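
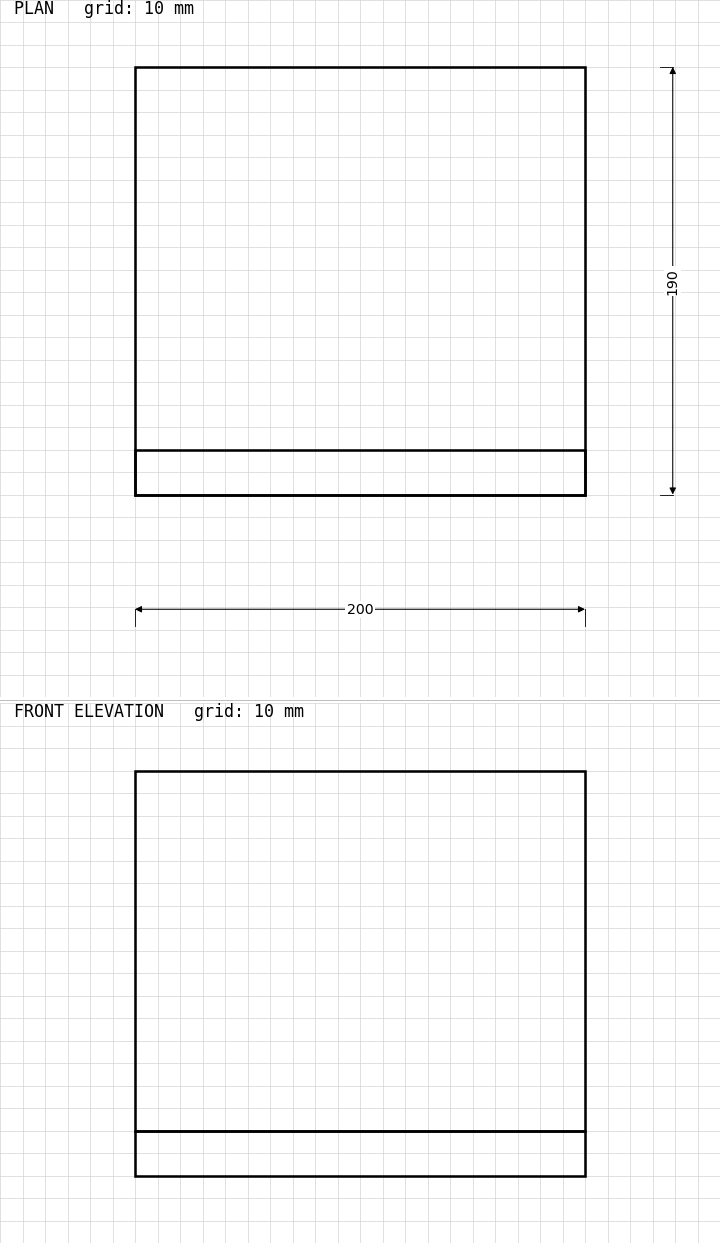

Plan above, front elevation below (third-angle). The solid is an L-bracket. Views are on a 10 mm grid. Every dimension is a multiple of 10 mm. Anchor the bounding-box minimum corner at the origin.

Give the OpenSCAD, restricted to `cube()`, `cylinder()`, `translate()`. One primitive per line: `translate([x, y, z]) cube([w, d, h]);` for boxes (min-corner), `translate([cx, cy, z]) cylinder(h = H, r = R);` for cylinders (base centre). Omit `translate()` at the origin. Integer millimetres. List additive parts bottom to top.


cube([200, 190, 20]);
translate([0, 0, 20]) cube([200, 20, 160]);


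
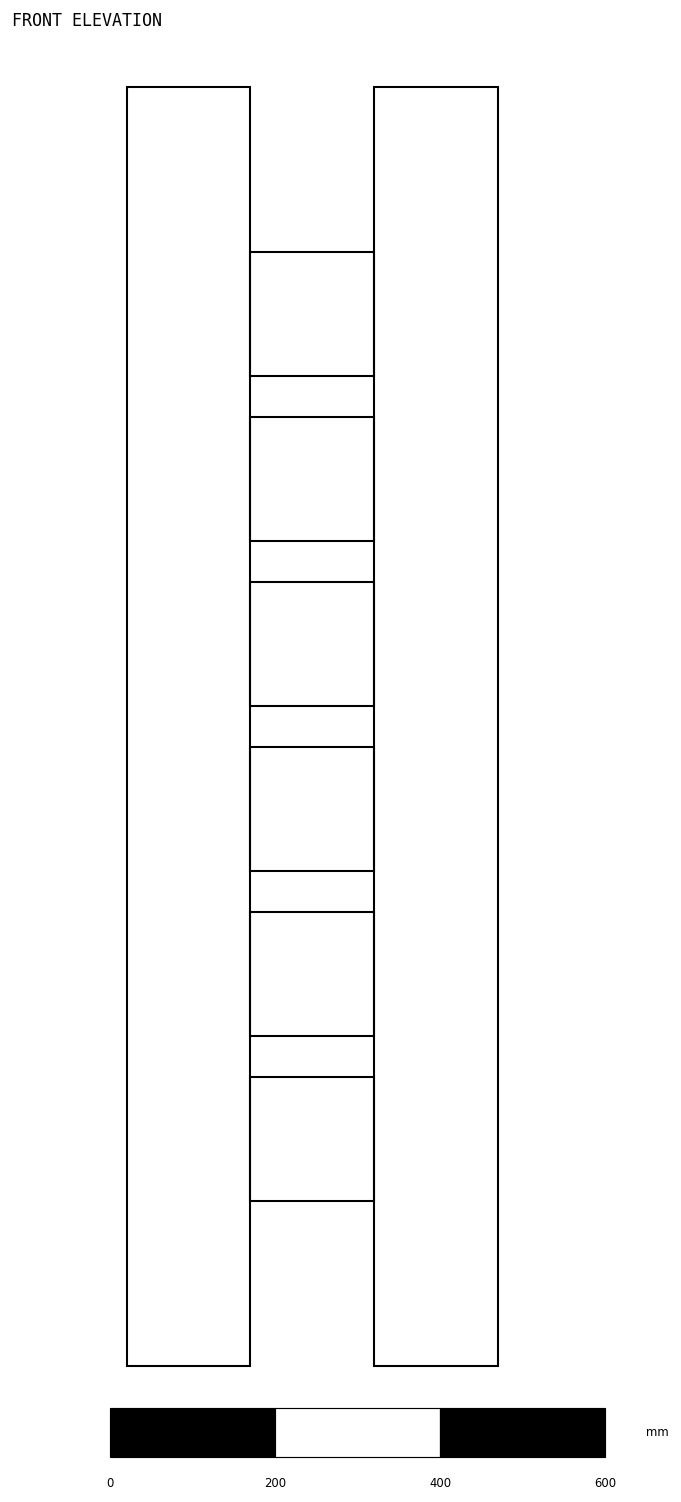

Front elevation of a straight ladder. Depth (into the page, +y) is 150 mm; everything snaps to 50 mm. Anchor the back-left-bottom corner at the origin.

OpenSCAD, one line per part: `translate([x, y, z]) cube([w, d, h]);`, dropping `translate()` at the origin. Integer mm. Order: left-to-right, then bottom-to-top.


cube([150, 150, 1550]);
translate([150, 0, 200]) cube([150, 150, 150]);
translate([150, 0, 400]) cube([150, 150, 150]);
translate([150, 0, 600]) cube([150, 150, 150]);
translate([150, 0, 800]) cube([150, 150, 150]);
translate([150, 0, 1000]) cube([150, 150, 150]);
translate([150, 0, 1200]) cube([150, 150, 150]);
translate([300, 0, 0]) cube([150, 150, 1550]);


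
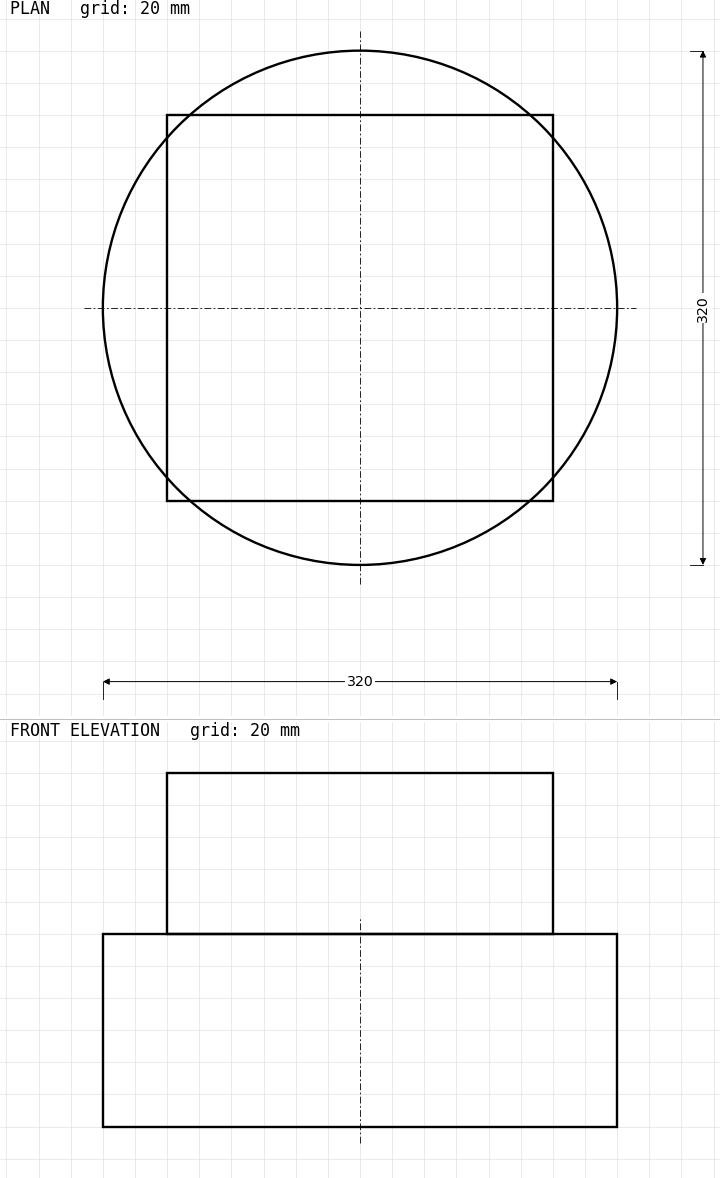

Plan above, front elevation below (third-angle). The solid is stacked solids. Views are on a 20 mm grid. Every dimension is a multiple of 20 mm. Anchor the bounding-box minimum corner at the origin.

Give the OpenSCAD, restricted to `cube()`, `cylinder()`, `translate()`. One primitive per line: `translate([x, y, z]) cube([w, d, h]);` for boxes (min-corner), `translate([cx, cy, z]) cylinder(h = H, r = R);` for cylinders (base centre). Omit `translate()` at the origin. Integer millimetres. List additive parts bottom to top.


translate([160, 160, 0]) cylinder(h = 120, r = 160);
translate([40, 40, 120]) cube([240, 240, 100]);


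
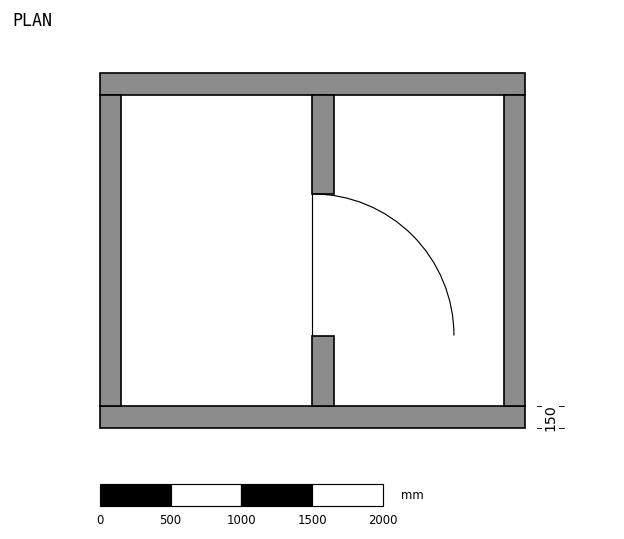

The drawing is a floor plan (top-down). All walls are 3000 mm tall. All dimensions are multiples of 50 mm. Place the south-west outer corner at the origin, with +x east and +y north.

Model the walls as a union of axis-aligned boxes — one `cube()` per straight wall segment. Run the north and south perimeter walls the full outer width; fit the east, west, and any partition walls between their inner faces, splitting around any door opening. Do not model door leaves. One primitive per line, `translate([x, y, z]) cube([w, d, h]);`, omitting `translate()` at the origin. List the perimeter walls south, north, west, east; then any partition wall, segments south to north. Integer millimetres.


cube([3000, 150, 3000]);
translate([0, 2350, 0]) cube([3000, 150, 3000]);
translate([0, 150, 0]) cube([150, 2200, 3000]);
translate([2850, 150, 0]) cube([150, 2200, 3000]);
translate([1500, 150, 0]) cube([150, 500, 3000]);
translate([1500, 1650, 0]) cube([150, 700, 3000]);


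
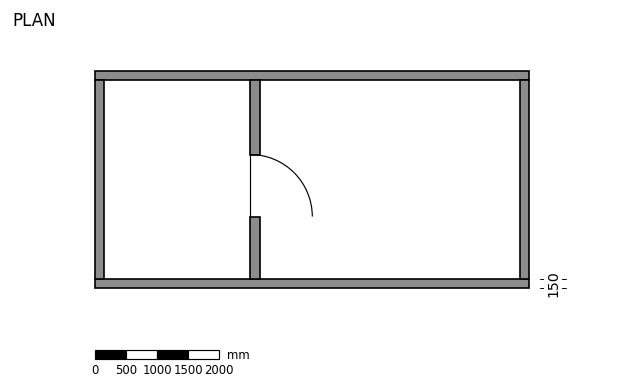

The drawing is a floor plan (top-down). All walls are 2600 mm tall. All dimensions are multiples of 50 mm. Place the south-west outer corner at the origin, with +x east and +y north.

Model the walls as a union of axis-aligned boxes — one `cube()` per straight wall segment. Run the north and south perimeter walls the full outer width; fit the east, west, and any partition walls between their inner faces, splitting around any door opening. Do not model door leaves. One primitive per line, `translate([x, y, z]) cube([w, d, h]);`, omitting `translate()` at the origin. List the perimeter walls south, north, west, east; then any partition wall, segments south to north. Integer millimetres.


cube([7000, 150, 2600]);
translate([0, 3350, 0]) cube([7000, 150, 2600]);
translate([0, 150, 0]) cube([150, 3200, 2600]);
translate([6850, 150, 0]) cube([150, 3200, 2600]);
translate([2500, 150, 0]) cube([150, 1000, 2600]);
translate([2500, 2150, 0]) cube([150, 1200, 2600]);


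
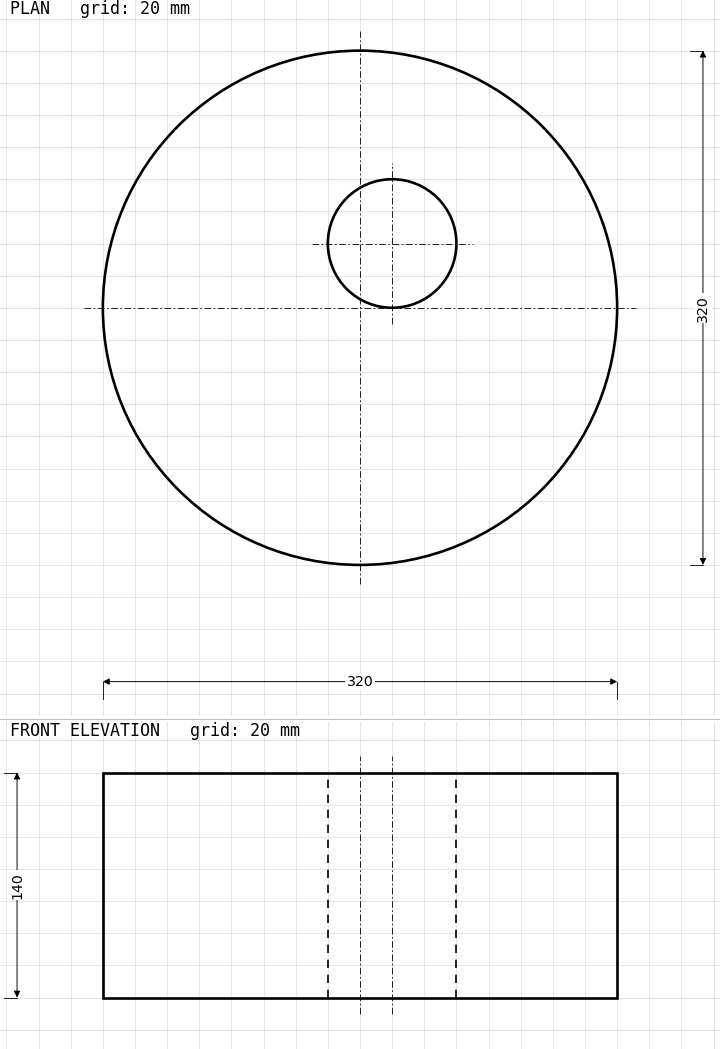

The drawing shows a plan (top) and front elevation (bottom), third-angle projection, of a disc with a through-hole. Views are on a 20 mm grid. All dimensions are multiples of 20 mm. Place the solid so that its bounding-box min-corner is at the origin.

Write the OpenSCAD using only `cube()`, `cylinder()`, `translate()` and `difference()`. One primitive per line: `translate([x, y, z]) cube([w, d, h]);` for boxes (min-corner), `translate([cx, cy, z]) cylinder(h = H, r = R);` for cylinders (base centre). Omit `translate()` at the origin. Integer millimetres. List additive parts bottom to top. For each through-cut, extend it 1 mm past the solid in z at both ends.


difference() {
  translate([160, 160, 0]) cylinder(h = 140, r = 160);
  translate([180, 200, -1]) cylinder(h = 142, r = 40);
}


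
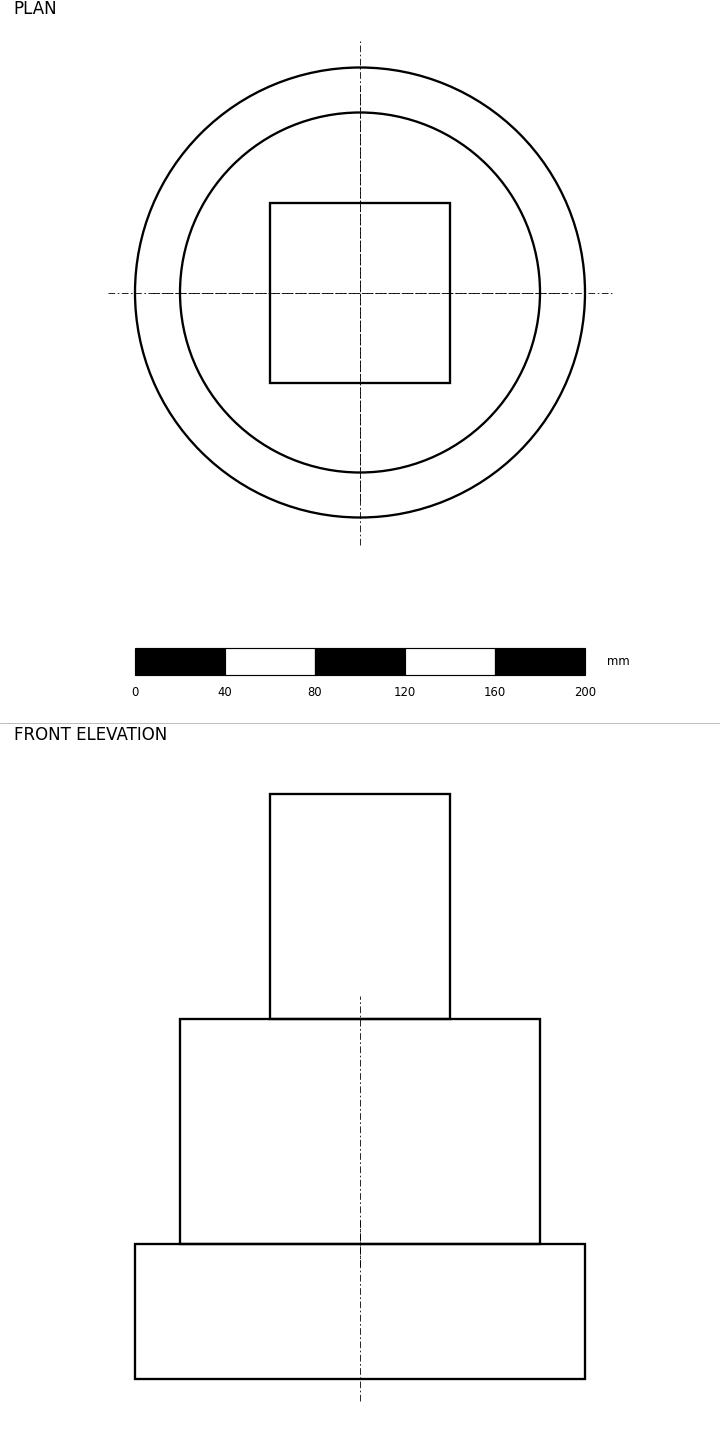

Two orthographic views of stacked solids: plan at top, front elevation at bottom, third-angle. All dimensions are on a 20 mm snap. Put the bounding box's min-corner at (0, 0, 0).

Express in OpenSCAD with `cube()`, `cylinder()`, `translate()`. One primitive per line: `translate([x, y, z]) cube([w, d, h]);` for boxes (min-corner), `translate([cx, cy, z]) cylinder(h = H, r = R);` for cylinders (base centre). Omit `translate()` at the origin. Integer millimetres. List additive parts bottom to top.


translate([100, 100, 0]) cylinder(h = 60, r = 100);
translate([100, 100, 60]) cylinder(h = 100, r = 80);
translate([60, 60, 160]) cube([80, 80, 100]);


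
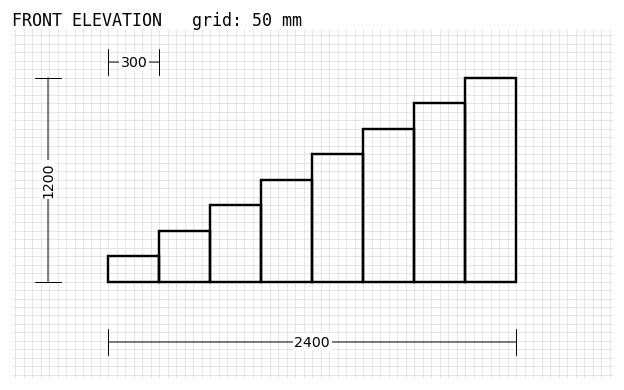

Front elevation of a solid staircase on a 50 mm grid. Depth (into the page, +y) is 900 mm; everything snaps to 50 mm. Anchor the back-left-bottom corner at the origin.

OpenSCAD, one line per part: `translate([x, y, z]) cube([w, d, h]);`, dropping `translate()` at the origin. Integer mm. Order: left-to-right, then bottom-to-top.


cube([300, 900, 150]);
translate([300, 0, 0]) cube([300, 900, 300]);
translate([600, 0, 0]) cube([300, 900, 450]);
translate([900, 0, 0]) cube([300, 900, 600]);
translate([1200, 0, 0]) cube([300, 900, 750]);
translate([1500, 0, 0]) cube([300, 900, 900]);
translate([1800, 0, 0]) cube([300, 900, 1050]);
translate([2100, 0, 0]) cube([300, 900, 1200]);


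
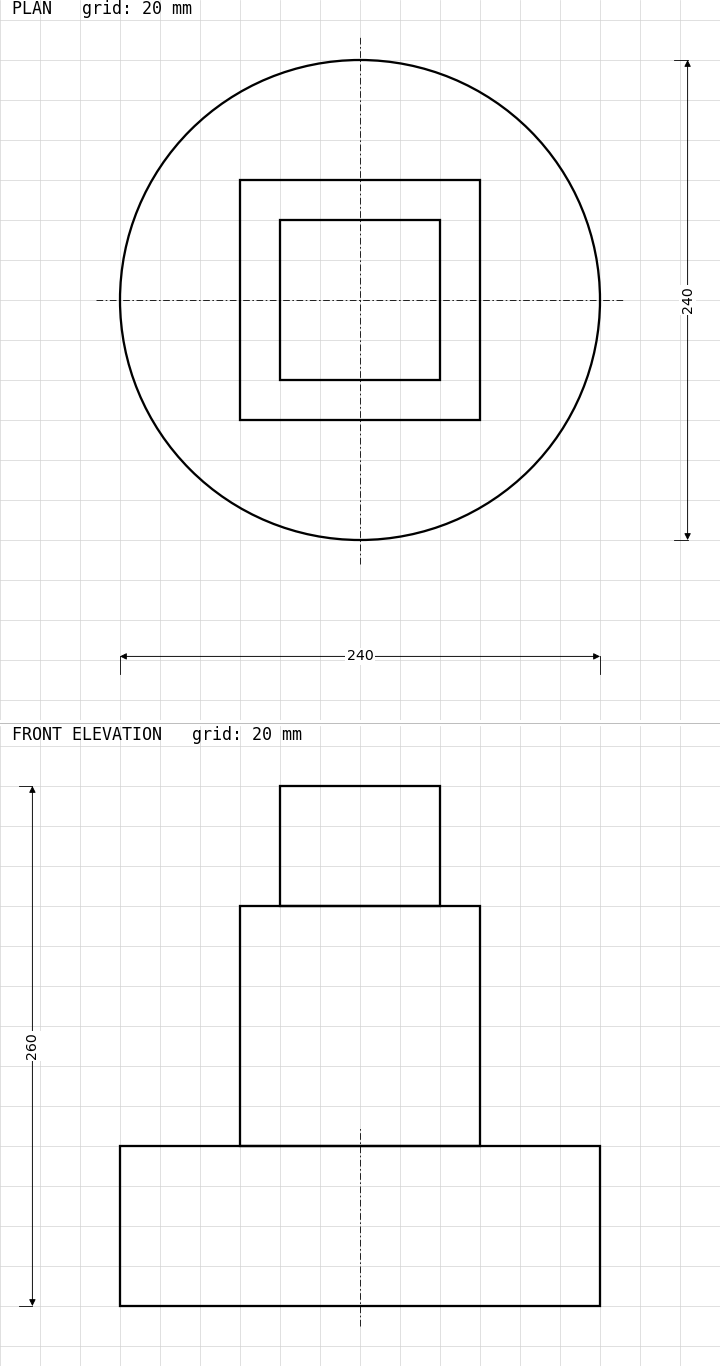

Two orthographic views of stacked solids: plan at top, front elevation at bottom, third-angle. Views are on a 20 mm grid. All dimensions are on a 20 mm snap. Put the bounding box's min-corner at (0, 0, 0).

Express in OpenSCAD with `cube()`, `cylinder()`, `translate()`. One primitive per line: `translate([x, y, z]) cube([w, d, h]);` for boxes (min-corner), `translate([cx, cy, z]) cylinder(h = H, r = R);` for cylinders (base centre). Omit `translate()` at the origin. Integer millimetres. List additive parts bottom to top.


translate([120, 120, 0]) cylinder(h = 80, r = 120);
translate([60, 60, 80]) cube([120, 120, 120]);
translate([80, 80, 200]) cube([80, 80, 60]);


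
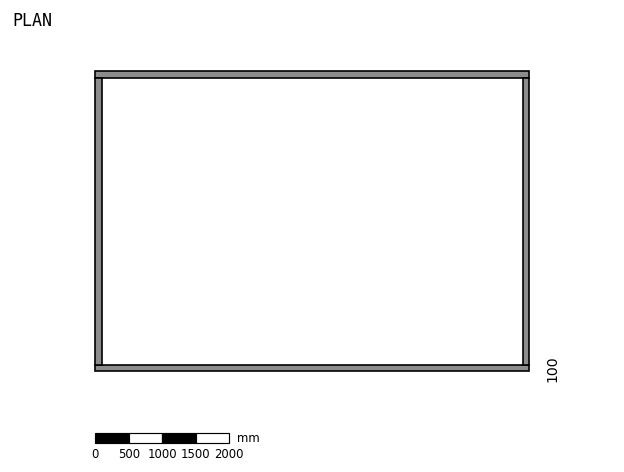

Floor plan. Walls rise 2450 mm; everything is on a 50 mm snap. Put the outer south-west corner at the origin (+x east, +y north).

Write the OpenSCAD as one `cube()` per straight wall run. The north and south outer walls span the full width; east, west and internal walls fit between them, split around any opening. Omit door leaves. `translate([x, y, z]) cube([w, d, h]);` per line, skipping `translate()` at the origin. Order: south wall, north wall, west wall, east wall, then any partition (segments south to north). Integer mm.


cube([6500, 100, 2450]);
translate([0, 4400, 0]) cube([6500, 100, 2450]);
translate([0, 100, 0]) cube([100, 4300, 2450]);
translate([6400, 100, 0]) cube([100, 4300, 2450]);


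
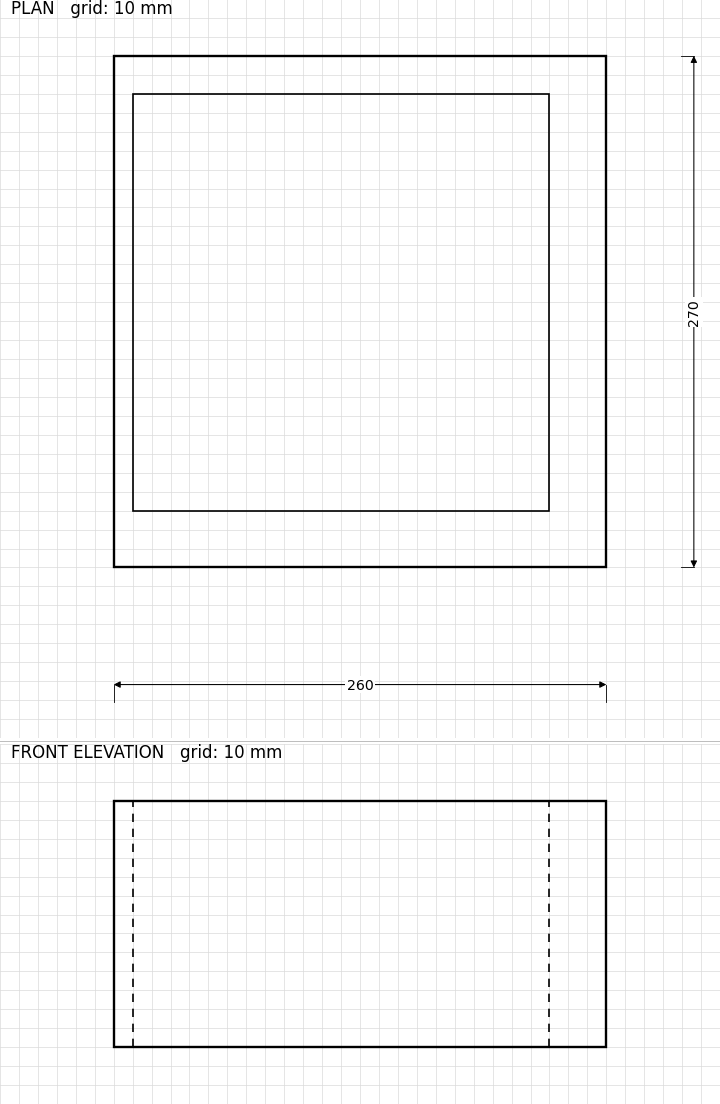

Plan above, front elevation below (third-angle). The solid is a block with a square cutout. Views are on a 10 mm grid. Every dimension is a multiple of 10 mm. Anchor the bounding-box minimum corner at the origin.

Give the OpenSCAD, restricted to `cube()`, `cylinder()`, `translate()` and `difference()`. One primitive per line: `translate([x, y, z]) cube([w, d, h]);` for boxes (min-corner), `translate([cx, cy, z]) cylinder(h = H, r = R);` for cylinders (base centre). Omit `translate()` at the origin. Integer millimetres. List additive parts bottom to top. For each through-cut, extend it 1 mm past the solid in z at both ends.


difference() {
  cube([260, 270, 130]);
  translate([10, 30, -1]) cube([220, 220, 132]);
}


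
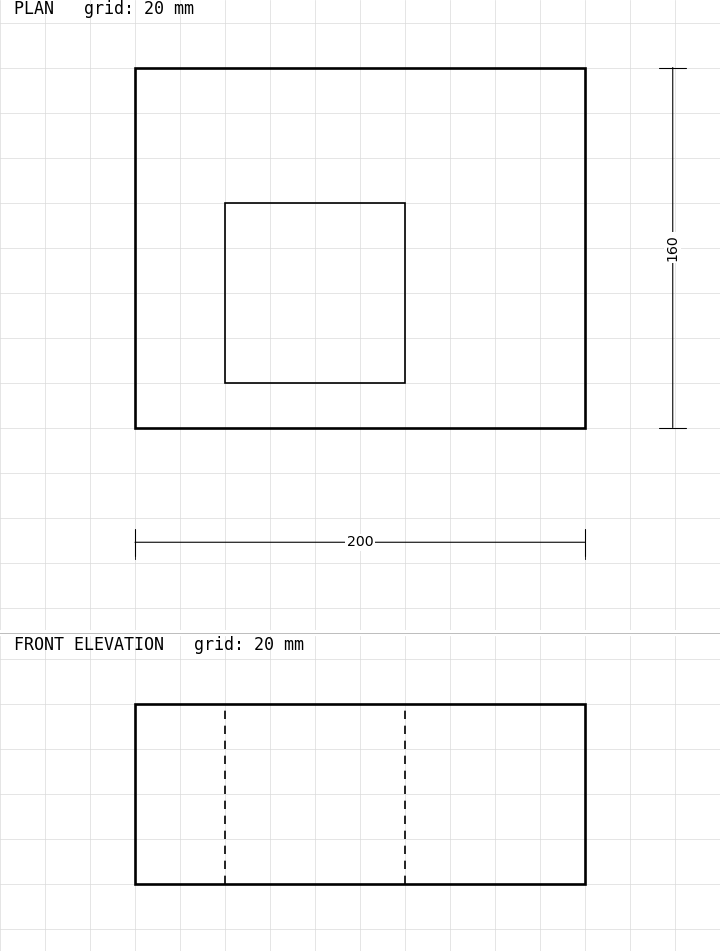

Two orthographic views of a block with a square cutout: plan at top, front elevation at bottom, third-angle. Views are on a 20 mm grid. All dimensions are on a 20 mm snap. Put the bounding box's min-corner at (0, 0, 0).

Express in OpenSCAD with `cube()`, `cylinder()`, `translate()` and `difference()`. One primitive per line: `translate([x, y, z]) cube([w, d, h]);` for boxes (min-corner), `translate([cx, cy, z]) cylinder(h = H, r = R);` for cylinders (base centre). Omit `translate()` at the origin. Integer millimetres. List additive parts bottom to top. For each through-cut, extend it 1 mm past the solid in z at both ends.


difference() {
  cube([200, 160, 80]);
  translate([40, 20, -1]) cube([80, 80, 82]);
}


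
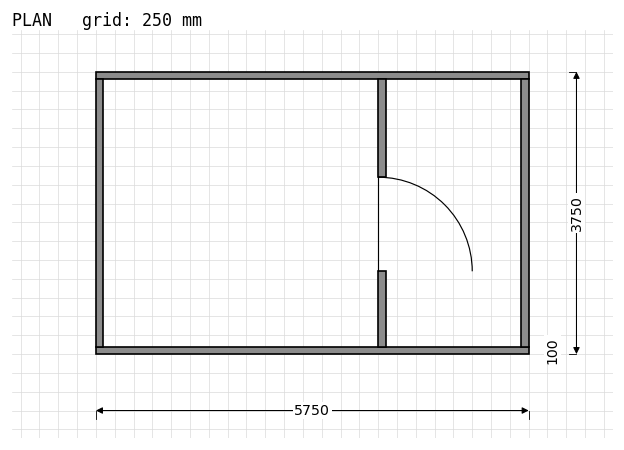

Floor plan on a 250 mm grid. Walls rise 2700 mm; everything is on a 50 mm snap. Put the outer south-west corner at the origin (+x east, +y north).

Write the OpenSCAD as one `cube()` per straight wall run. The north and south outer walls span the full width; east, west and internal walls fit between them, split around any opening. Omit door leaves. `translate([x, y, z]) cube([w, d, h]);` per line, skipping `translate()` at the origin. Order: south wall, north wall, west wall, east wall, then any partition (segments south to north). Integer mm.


cube([5750, 100, 2700]);
translate([0, 3650, 0]) cube([5750, 100, 2700]);
translate([0, 100, 0]) cube([100, 3550, 2700]);
translate([5650, 100, 0]) cube([100, 3550, 2700]);
translate([3750, 100, 0]) cube([100, 1000, 2700]);
translate([3750, 2350, 0]) cube([100, 1300, 2700]);


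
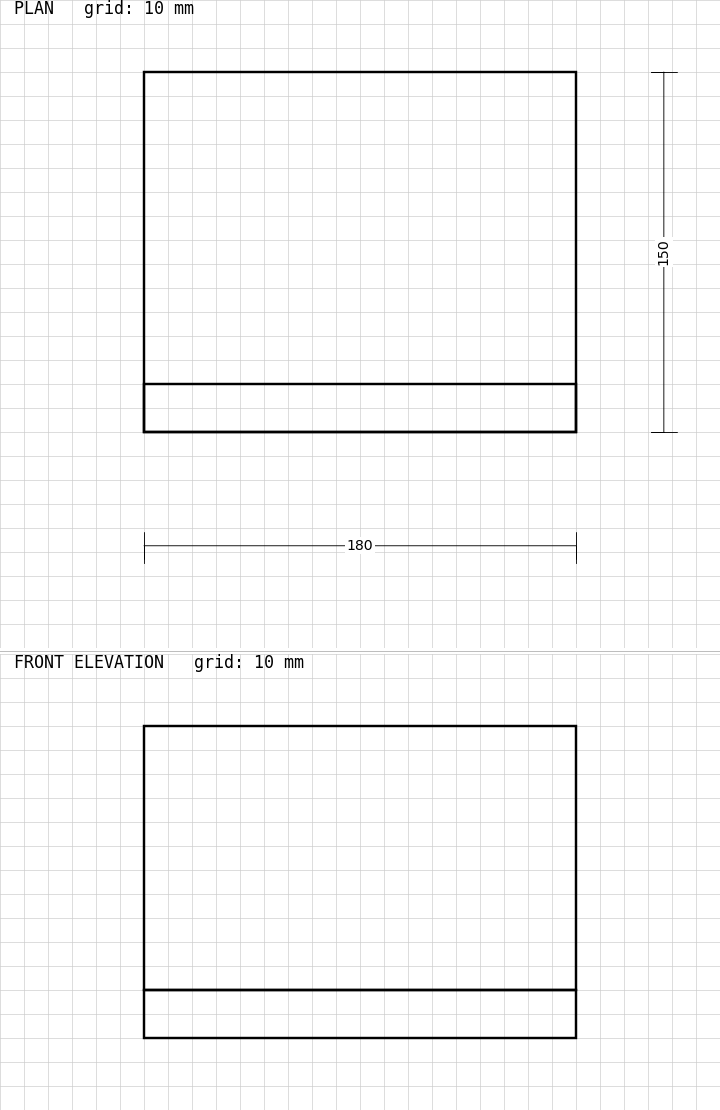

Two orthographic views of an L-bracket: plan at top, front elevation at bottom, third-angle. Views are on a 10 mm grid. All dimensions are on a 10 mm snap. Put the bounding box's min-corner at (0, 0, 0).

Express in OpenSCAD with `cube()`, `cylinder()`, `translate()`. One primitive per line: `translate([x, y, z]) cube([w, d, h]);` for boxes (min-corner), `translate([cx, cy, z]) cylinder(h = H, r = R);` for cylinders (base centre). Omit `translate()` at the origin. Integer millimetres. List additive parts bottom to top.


cube([180, 150, 20]);
translate([0, 0, 20]) cube([180, 20, 110]);


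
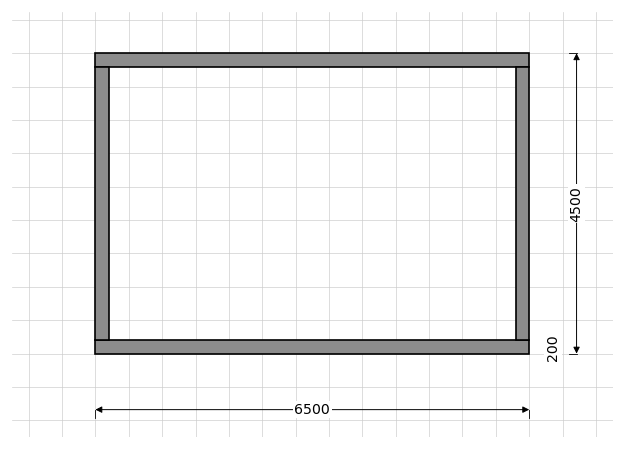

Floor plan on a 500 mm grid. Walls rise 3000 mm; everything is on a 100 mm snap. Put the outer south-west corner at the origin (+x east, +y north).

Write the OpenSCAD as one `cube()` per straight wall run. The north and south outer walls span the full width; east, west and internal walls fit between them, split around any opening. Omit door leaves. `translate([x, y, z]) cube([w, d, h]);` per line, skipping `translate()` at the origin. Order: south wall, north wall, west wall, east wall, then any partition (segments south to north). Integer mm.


cube([6500, 200, 3000]);
translate([0, 4300, 0]) cube([6500, 200, 3000]);
translate([0, 200, 0]) cube([200, 4100, 3000]);
translate([6300, 200, 0]) cube([200, 4100, 3000]);


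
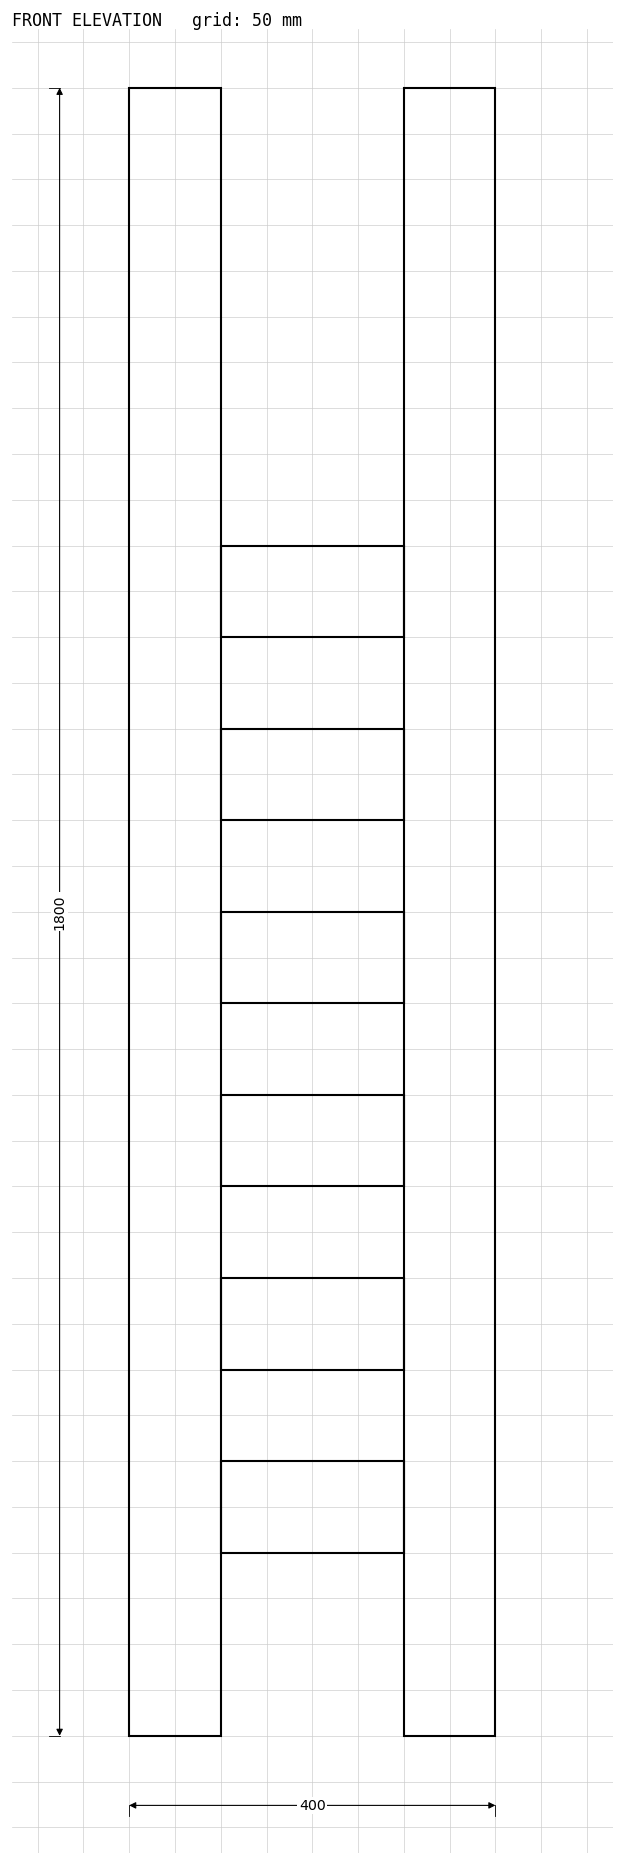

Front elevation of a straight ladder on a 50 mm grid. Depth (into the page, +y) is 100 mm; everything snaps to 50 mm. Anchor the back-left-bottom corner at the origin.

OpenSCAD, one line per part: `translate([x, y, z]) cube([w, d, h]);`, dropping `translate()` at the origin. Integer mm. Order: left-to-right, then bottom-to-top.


cube([100, 100, 1800]);
translate([100, 0, 200]) cube([200, 100, 100]);
translate([100, 0, 400]) cube([200, 100, 100]);
translate([100, 0, 600]) cube([200, 100, 100]);
translate([100, 0, 800]) cube([200, 100, 100]);
translate([100, 0, 1000]) cube([200, 100, 100]);
translate([100, 0, 1200]) cube([200, 100, 100]);
translate([300, 0, 0]) cube([100, 100, 1800]);


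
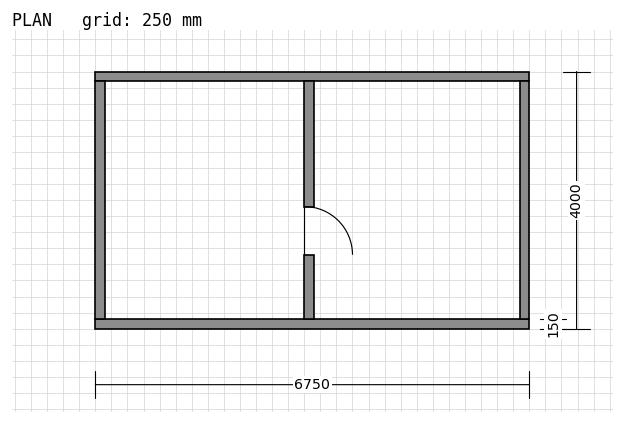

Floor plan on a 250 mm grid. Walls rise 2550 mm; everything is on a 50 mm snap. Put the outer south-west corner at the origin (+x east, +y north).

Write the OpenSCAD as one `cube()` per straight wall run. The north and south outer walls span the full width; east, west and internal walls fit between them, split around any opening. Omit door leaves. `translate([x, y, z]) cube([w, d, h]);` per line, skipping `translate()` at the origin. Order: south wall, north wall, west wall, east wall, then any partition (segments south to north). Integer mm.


cube([6750, 150, 2550]);
translate([0, 3850, 0]) cube([6750, 150, 2550]);
translate([0, 150, 0]) cube([150, 3700, 2550]);
translate([6600, 150, 0]) cube([150, 3700, 2550]);
translate([3250, 150, 0]) cube([150, 1000, 2550]);
translate([3250, 1900, 0]) cube([150, 1950, 2550]);


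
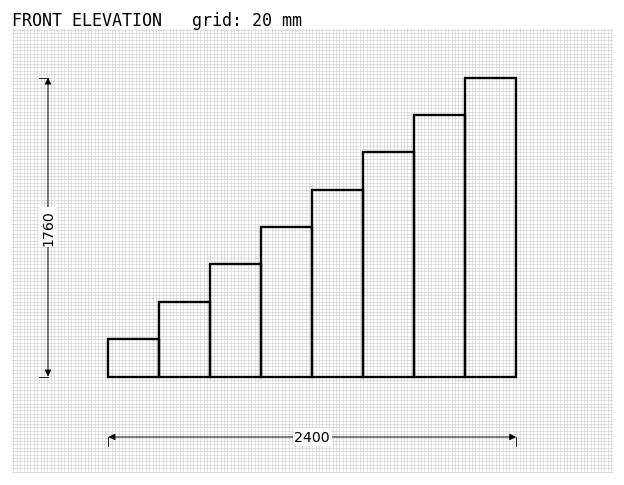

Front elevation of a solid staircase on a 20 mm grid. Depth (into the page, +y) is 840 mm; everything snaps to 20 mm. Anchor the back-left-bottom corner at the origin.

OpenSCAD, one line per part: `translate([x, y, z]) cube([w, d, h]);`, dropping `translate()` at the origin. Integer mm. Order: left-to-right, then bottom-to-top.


cube([300, 840, 220]);
translate([300, 0, 0]) cube([300, 840, 440]);
translate([600, 0, 0]) cube([300, 840, 660]);
translate([900, 0, 0]) cube([300, 840, 880]);
translate([1200, 0, 0]) cube([300, 840, 1100]);
translate([1500, 0, 0]) cube([300, 840, 1320]);
translate([1800, 0, 0]) cube([300, 840, 1540]);
translate([2100, 0, 0]) cube([300, 840, 1760]);


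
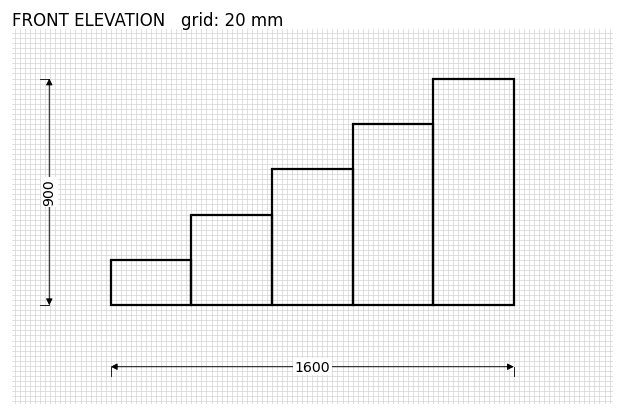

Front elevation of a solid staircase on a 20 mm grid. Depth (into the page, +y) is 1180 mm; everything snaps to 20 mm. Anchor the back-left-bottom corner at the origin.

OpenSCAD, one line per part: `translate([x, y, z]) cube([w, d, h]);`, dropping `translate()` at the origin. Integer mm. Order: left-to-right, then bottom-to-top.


cube([320, 1180, 180]);
translate([320, 0, 0]) cube([320, 1180, 360]);
translate([640, 0, 0]) cube([320, 1180, 540]);
translate([960, 0, 0]) cube([320, 1180, 720]);
translate([1280, 0, 0]) cube([320, 1180, 900]);


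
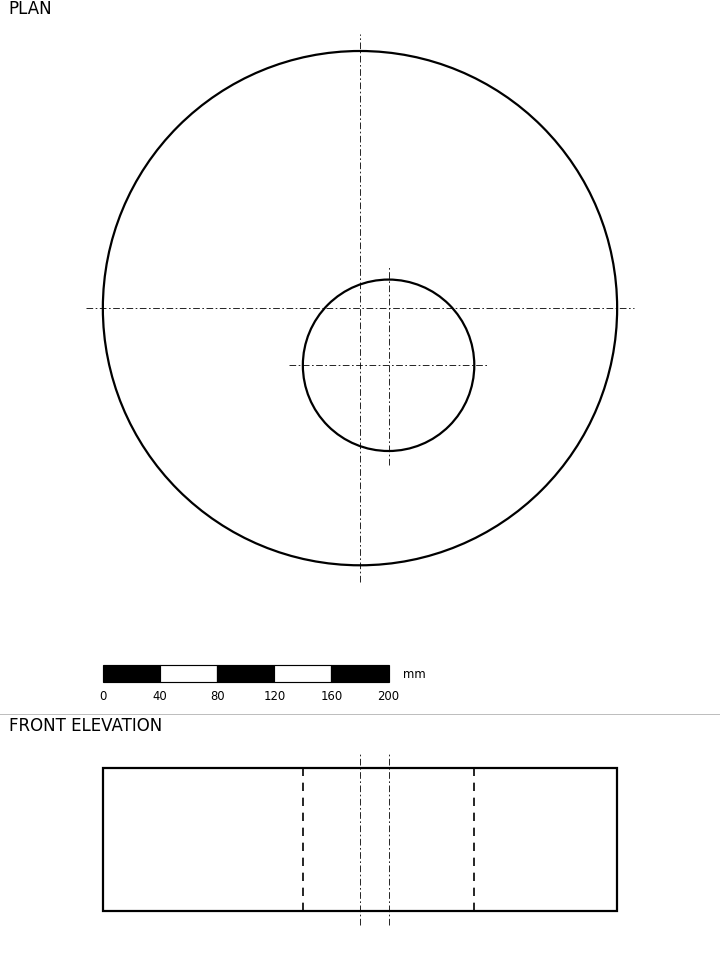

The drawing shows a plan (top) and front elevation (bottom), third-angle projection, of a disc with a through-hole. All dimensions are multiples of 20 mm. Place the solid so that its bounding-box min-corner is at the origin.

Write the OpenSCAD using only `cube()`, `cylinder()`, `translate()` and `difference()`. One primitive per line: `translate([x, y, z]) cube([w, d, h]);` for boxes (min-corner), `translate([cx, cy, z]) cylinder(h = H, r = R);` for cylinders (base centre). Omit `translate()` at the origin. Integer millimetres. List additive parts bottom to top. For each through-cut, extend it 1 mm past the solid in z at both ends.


difference() {
  translate([180, 180, 0]) cylinder(h = 100, r = 180);
  translate([200, 140, -1]) cylinder(h = 102, r = 60);
}


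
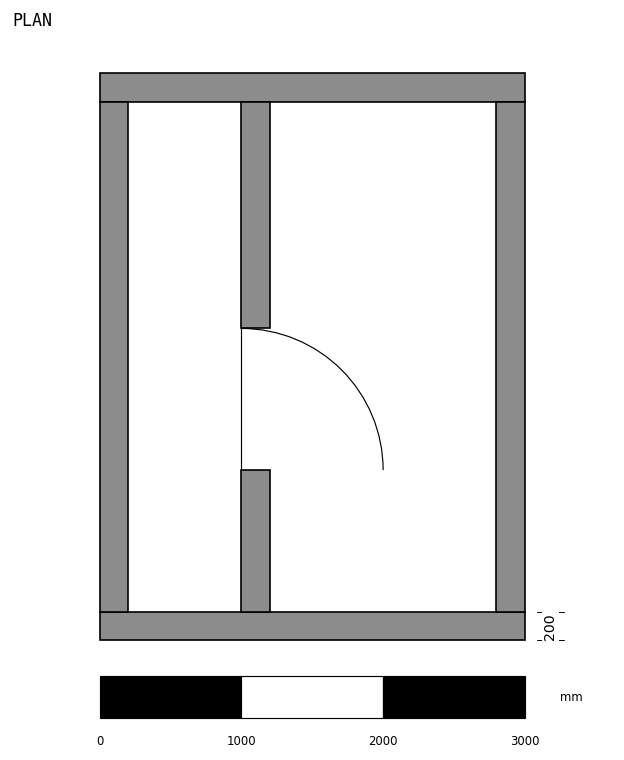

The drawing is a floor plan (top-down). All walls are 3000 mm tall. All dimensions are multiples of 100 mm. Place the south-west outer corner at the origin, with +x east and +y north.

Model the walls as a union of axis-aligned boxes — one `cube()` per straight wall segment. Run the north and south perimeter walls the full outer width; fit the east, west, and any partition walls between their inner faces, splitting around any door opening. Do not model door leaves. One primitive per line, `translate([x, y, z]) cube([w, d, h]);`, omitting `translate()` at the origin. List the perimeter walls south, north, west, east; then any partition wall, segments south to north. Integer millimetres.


cube([3000, 200, 3000]);
translate([0, 3800, 0]) cube([3000, 200, 3000]);
translate([0, 200, 0]) cube([200, 3600, 3000]);
translate([2800, 200, 0]) cube([200, 3600, 3000]);
translate([1000, 200, 0]) cube([200, 1000, 3000]);
translate([1000, 2200, 0]) cube([200, 1600, 3000]);


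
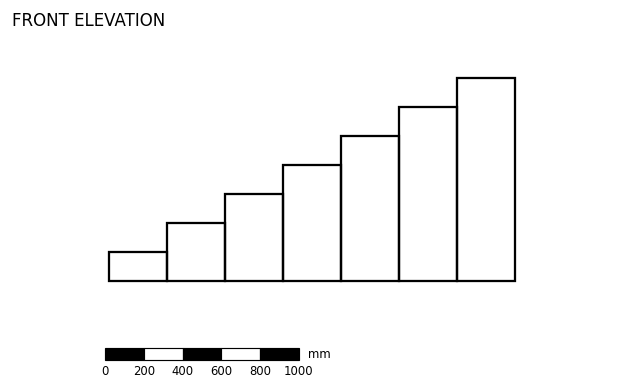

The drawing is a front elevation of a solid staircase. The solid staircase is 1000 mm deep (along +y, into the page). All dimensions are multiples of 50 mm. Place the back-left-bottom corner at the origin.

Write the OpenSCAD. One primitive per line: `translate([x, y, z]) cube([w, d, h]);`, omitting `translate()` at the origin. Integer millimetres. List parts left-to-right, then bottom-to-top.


cube([300, 1000, 150]);
translate([300, 0, 0]) cube([300, 1000, 300]);
translate([600, 0, 0]) cube([300, 1000, 450]);
translate([900, 0, 0]) cube([300, 1000, 600]);
translate([1200, 0, 0]) cube([300, 1000, 750]);
translate([1500, 0, 0]) cube([300, 1000, 900]);
translate([1800, 0, 0]) cube([300, 1000, 1050]);


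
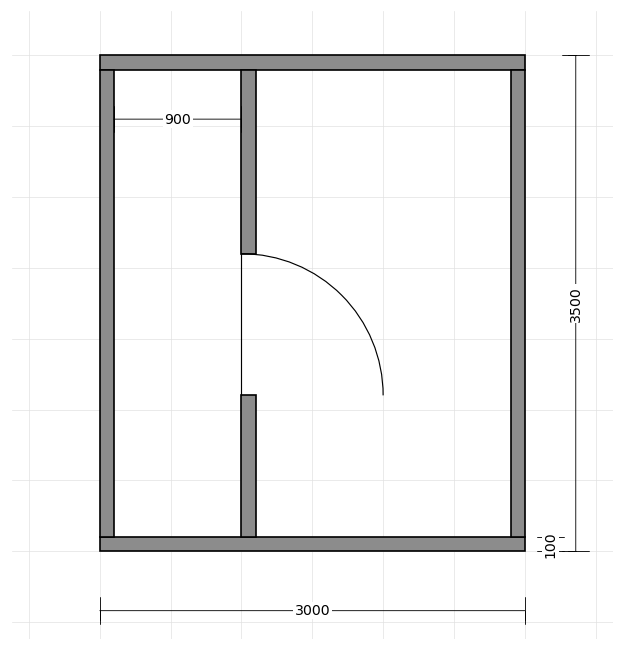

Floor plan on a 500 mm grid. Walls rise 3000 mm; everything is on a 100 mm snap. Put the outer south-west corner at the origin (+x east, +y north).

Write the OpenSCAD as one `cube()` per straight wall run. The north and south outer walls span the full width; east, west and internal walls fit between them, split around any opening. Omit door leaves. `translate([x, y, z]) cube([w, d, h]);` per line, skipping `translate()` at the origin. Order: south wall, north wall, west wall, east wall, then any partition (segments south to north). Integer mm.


cube([3000, 100, 3000]);
translate([0, 3400, 0]) cube([3000, 100, 3000]);
translate([0, 100, 0]) cube([100, 3300, 3000]);
translate([2900, 100, 0]) cube([100, 3300, 3000]);
translate([1000, 100, 0]) cube([100, 1000, 3000]);
translate([1000, 2100, 0]) cube([100, 1300, 3000]);


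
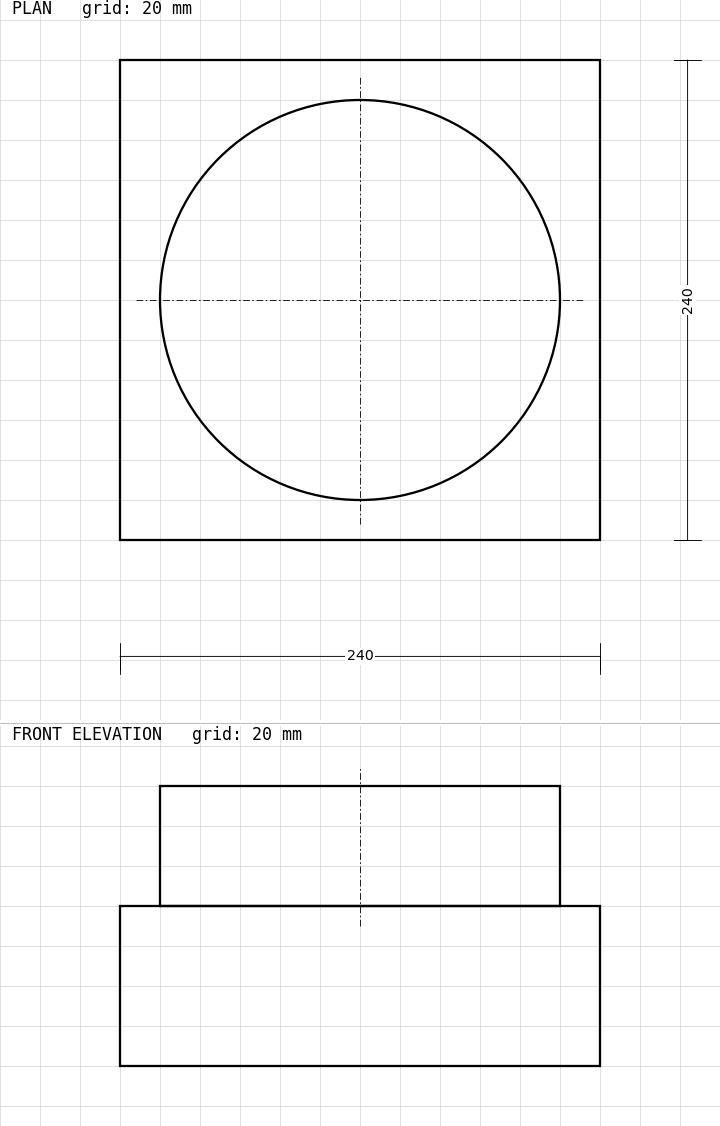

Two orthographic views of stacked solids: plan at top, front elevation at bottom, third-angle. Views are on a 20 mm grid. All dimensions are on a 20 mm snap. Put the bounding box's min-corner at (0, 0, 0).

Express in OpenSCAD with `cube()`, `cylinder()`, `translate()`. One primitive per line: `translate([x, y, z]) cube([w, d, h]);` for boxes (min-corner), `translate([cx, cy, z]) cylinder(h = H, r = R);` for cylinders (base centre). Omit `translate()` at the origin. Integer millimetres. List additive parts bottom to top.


cube([240, 240, 80]);
translate([120, 120, 80]) cylinder(h = 60, r = 100);


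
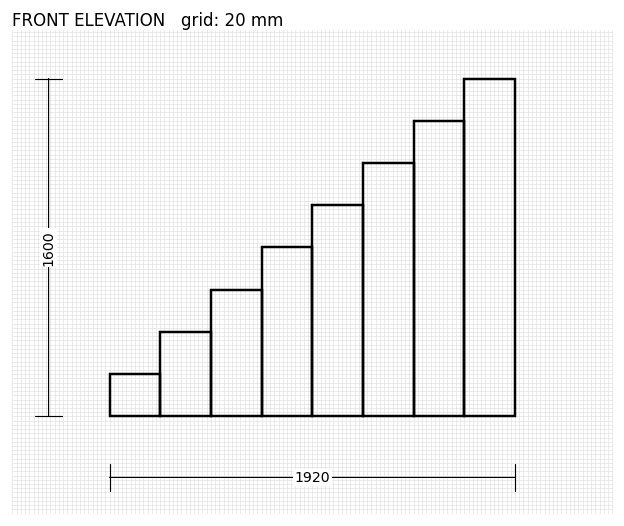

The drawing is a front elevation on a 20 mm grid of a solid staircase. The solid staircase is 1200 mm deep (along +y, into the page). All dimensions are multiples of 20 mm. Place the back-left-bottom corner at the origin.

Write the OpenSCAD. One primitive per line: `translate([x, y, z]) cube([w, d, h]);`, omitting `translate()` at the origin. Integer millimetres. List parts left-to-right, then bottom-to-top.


cube([240, 1200, 200]);
translate([240, 0, 0]) cube([240, 1200, 400]);
translate([480, 0, 0]) cube([240, 1200, 600]);
translate([720, 0, 0]) cube([240, 1200, 800]);
translate([960, 0, 0]) cube([240, 1200, 1000]);
translate([1200, 0, 0]) cube([240, 1200, 1200]);
translate([1440, 0, 0]) cube([240, 1200, 1400]);
translate([1680, 0, 0]) cube([240, 1200, 1600]);


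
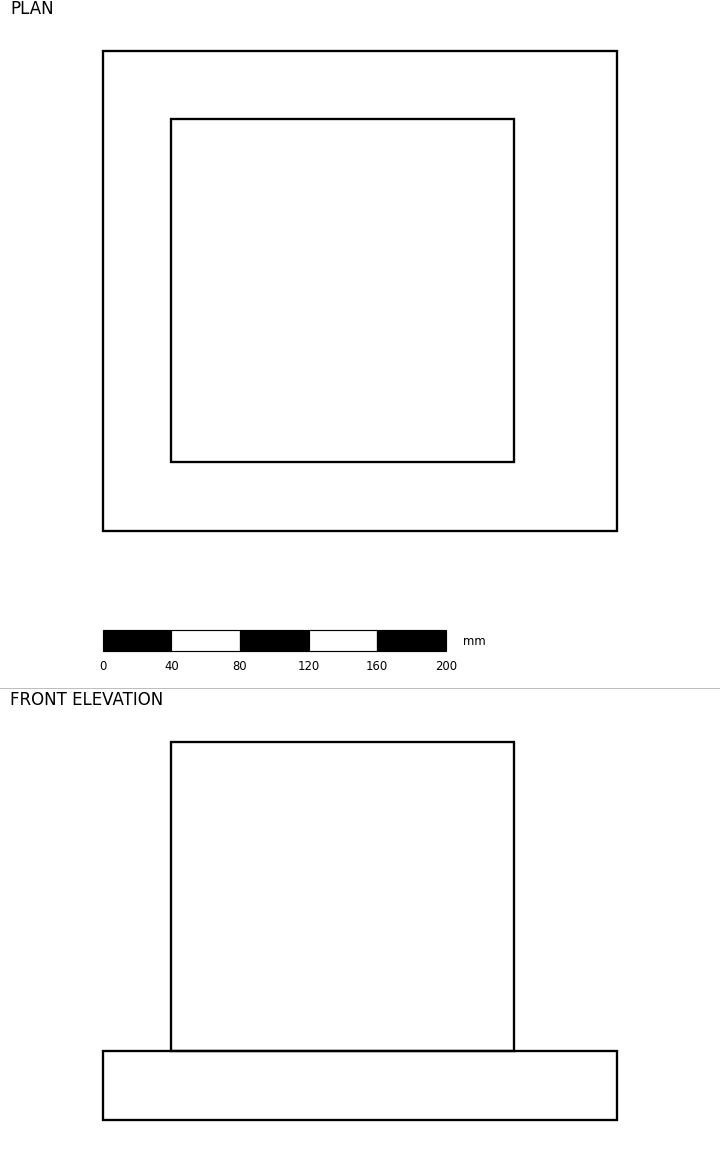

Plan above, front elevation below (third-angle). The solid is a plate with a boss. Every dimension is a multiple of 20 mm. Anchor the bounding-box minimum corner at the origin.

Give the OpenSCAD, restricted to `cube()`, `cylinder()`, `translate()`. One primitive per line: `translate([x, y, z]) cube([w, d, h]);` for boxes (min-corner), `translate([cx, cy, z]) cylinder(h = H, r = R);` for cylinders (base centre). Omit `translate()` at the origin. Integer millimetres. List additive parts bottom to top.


cube([300, 280, 40]);
translate([40, 40, 40]) cube([200, 200, 180]);


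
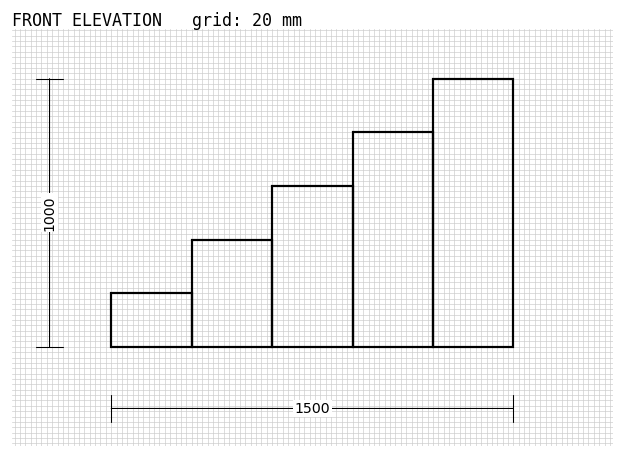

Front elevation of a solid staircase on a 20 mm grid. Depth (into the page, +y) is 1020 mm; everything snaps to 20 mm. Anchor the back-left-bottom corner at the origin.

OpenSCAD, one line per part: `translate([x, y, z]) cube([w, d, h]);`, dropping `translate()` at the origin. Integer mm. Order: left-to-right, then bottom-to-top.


cube([300, 1020, 200]);
translate([300, 0, 0]) cube([300, 1020, 400]);
translate([600, 0, 0]) cube([300, 1020, 600]);
translate([900, 0, 0]) cube([300, 1020, 800]);
translate([1200, 0, 0]) cube([300, 1020, 1000]);


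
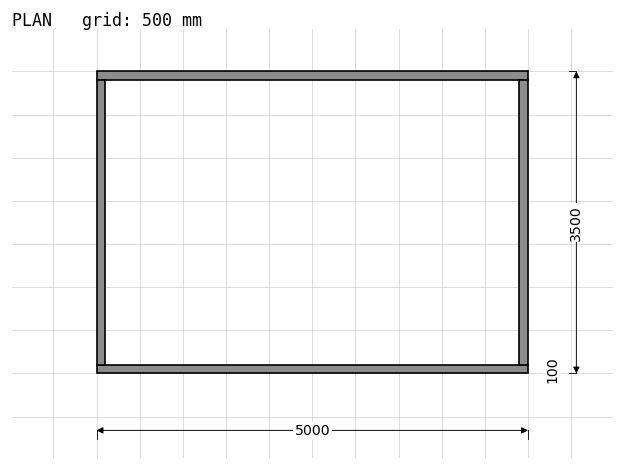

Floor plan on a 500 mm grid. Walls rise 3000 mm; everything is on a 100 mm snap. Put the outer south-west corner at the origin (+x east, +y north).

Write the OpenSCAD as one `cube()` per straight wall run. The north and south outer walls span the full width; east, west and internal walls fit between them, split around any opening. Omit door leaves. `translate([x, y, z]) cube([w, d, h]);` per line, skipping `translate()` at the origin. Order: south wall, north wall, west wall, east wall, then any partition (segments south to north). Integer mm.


cube([5000, 100, 3000]);
translate([0, 3400, 0]) cube([5000, 100, 3000]);
translate([0, 100, 0]) cube([100, 3300, 3000]);
translate([4900, 100, 0]) cube([100, 3300, 3000]);


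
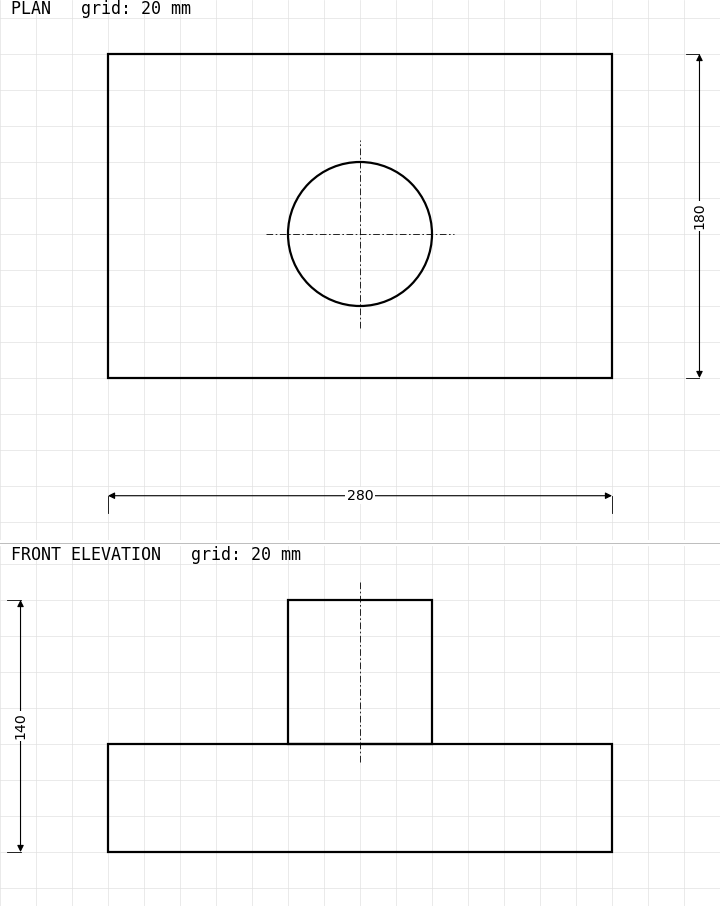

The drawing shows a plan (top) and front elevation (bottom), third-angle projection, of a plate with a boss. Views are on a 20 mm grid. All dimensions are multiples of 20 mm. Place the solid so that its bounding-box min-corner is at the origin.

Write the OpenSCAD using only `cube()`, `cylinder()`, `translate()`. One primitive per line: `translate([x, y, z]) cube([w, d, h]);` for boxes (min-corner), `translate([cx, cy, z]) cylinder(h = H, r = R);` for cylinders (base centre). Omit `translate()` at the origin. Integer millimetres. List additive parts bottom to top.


cube([280, 180, 60]);
translate([140, 80, 60]) cylinder(h = 80, r = 40);


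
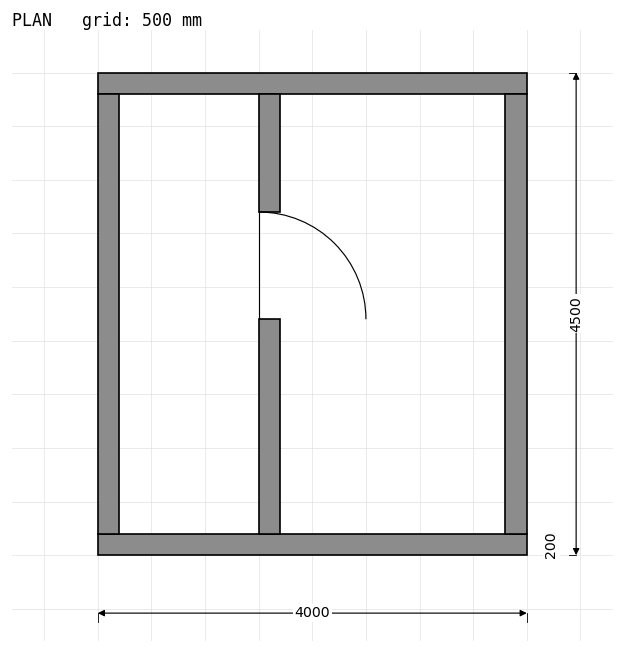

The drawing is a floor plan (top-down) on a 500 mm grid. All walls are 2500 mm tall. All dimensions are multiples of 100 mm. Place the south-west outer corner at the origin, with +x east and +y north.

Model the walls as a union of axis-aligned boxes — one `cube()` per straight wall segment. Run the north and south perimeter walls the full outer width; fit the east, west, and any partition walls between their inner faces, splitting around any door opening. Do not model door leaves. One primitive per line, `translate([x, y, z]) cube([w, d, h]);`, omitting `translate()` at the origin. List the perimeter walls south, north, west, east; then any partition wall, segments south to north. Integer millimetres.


cube([4000, 200, 2500]);
translate([0, 4300, 0]) cube([4000, 200, 2500]);
translate([0, 200, 0]) cube([200, 4100, 2500]);
translate([3800, 200, 0]) cube([200, 4100, 2500]);
translate([1500, 200, 0]) cube([200, 2000, 2500]);
translate([1500, 3200, 0]) cube([200, 1100, 2500]);


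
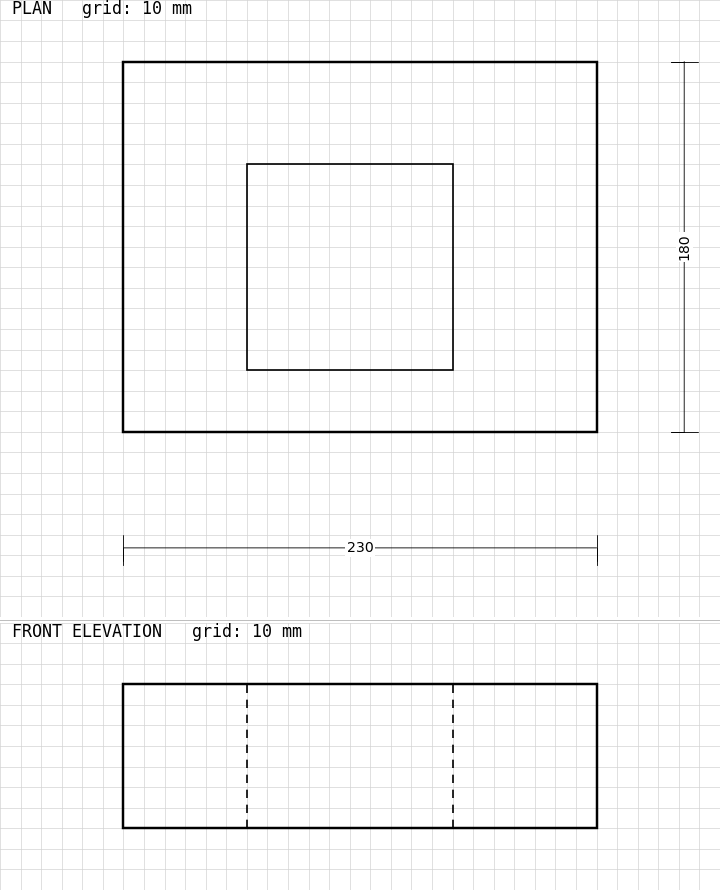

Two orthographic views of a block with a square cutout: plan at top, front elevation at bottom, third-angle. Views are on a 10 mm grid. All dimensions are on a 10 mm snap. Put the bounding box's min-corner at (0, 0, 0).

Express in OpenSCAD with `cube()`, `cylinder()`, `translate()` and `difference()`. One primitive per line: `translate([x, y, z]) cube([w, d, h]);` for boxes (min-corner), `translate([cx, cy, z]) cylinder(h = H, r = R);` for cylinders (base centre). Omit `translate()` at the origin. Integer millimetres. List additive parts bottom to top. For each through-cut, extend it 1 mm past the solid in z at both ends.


difference() {
  cube([230, 180, 70]);
  translate([60, 30, -1]) cube([100, 100, 72]);
}


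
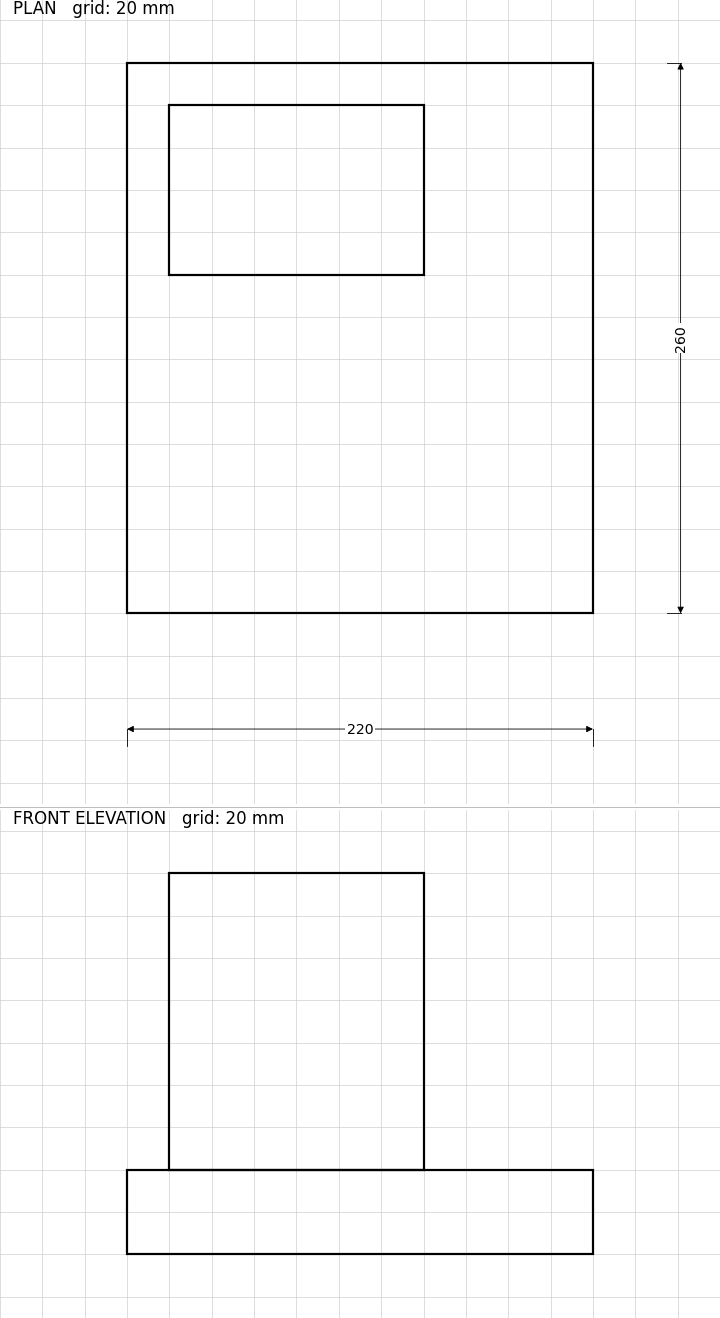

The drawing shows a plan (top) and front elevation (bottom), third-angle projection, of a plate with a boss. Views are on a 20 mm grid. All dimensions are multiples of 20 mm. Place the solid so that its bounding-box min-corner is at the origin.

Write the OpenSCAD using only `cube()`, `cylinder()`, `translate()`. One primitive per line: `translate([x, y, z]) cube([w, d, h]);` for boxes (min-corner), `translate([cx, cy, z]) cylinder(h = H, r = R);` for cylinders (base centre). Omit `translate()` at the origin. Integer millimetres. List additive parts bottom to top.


cube([220, 260, 40]);
translate([20, 160, 40]) cube([120, 80, 140]);


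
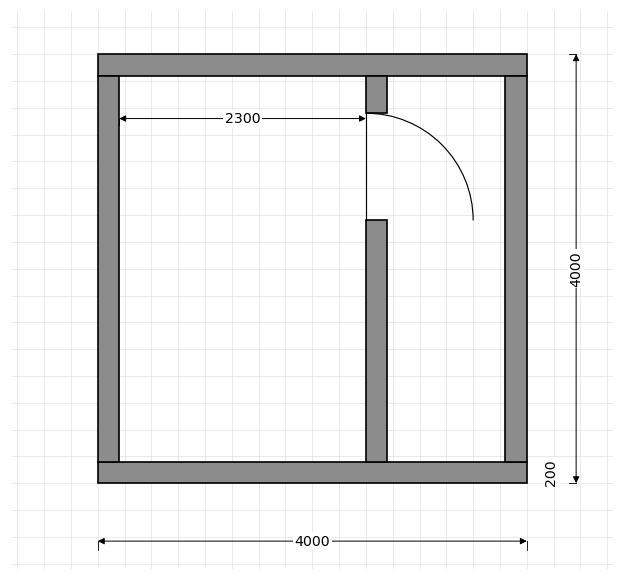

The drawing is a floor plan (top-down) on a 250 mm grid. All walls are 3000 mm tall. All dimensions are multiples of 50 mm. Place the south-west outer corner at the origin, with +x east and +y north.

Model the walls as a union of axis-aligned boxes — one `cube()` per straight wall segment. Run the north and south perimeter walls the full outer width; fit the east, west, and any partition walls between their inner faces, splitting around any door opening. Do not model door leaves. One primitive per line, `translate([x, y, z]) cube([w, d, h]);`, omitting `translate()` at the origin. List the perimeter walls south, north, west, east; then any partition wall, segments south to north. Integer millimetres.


cube([4000, 200, 3000]);
translate([0, 3800, 0]) cube([4000, 200, 3000]);
translate([0, 200, 0]) cube([200, 3600, 3000]);
translate([3800, 200, 0]) cube([200, 3600, 3000]);
translate([2500, 200, 0]) cube([200, 2250, 3000]);
translate([2500, 3450, 0]) cube([200, 350, 3000]);


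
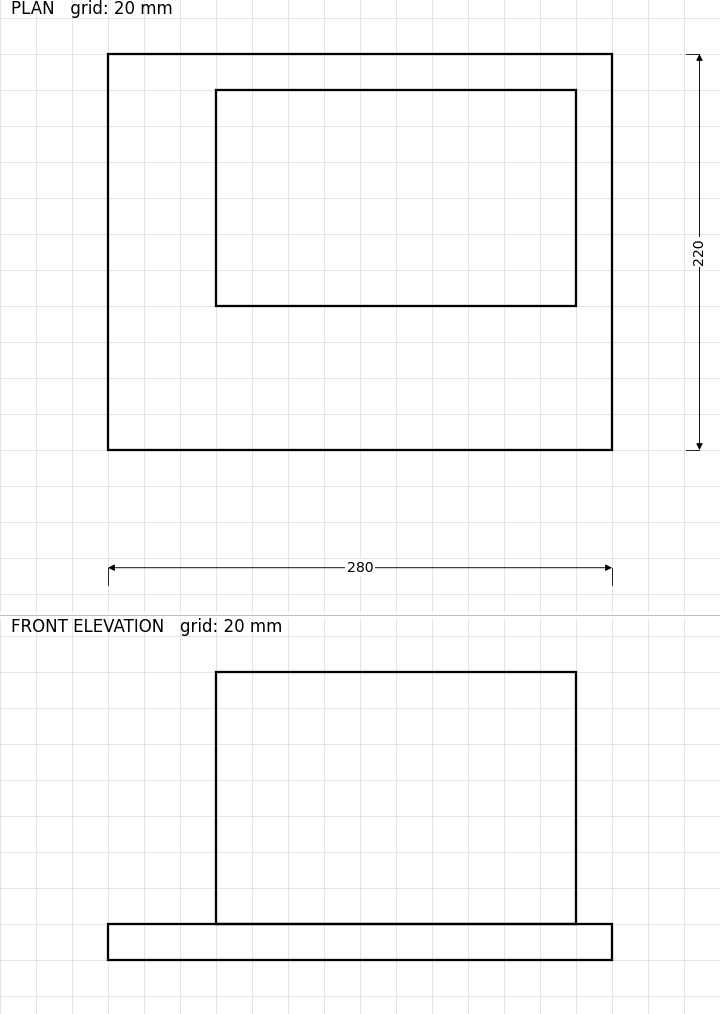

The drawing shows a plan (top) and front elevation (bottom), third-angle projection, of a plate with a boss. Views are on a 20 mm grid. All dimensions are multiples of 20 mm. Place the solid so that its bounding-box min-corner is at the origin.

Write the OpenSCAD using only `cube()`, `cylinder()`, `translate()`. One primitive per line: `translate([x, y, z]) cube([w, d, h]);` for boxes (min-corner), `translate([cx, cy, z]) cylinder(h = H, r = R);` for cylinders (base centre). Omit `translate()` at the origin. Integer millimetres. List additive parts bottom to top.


cube([280, 220, 20]);
translate([60, 80, 20]) cube([200, 120, 140]);


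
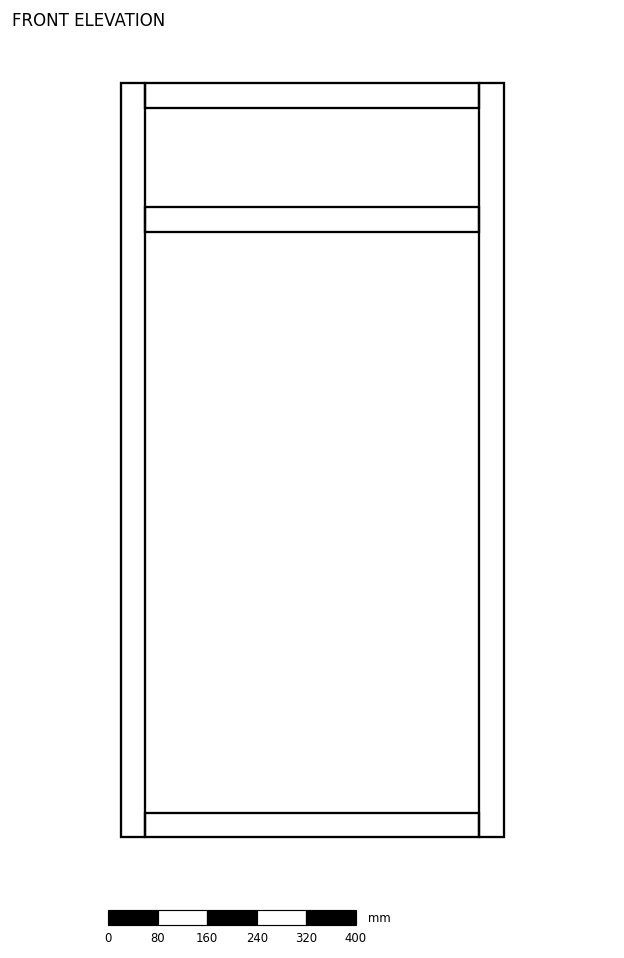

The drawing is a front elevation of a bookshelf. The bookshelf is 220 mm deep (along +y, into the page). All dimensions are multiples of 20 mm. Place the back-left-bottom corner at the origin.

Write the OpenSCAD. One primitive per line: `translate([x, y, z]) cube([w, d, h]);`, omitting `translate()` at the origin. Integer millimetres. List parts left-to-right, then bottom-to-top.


cube([40, 220, 1220]);
translate([40, 0, 0]) cube([540, 220, 40]);
translate([40, 0, 980]) cube([540, 220, 40]);
translate([40, 0, 1180]) cube([540, 220, 40]);
translate([580, 0, 0]) cube([40, 220, 1220]);


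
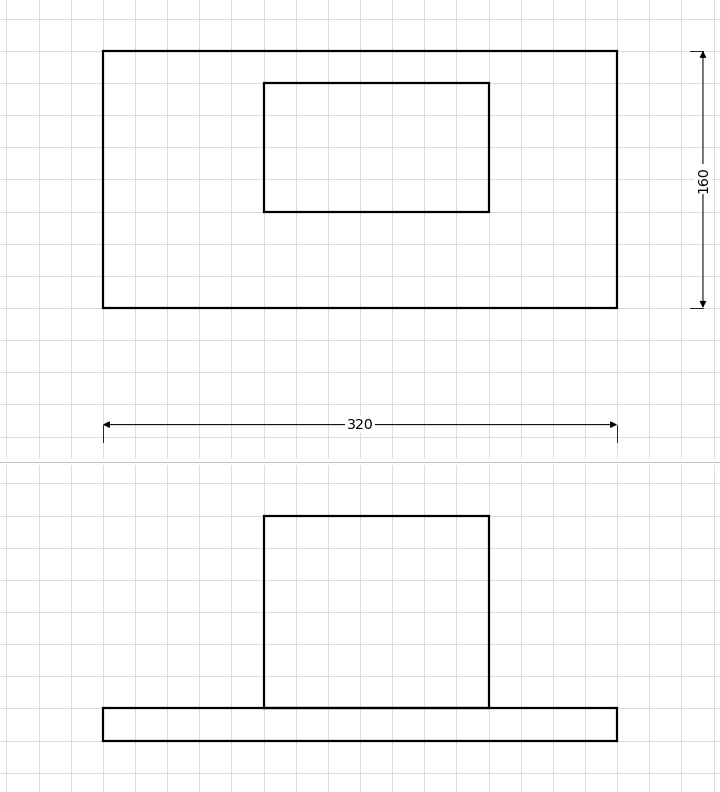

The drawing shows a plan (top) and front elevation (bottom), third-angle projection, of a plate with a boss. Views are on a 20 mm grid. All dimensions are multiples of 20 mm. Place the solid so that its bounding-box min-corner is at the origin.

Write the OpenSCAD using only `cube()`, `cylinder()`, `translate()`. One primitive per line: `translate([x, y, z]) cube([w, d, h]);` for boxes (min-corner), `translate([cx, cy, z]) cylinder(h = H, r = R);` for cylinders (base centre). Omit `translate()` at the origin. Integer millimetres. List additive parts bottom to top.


cube([320, 160, 20]);
translate([100, 60, 20]) cube([140, 80, 120]);


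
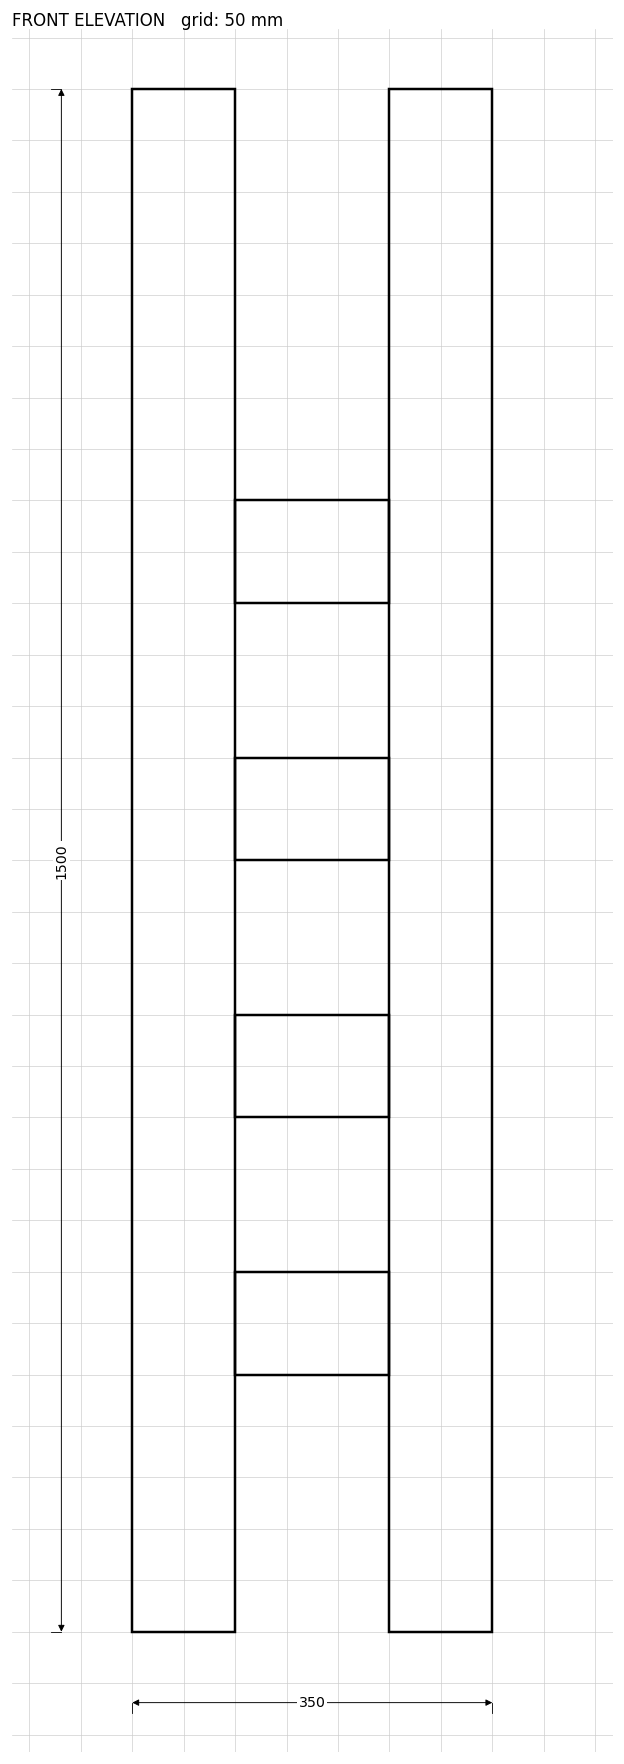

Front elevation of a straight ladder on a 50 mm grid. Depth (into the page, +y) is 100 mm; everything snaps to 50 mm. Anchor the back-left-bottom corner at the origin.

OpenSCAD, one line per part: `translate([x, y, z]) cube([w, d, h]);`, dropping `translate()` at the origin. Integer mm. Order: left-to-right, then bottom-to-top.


cube([100, 100, 1500]);
translate([100, 0, 250]) cube([150, 100, 100]);
translate([100, 0, 500]) cube([150, 100, 100]);
translate([100, 0, 750]) cube([150, 100, 100]);
translate([100, 0, 1000]) cube([150, 100, 100]);
translate([250, 0, 0]) cube([100, 100, 1500]);
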